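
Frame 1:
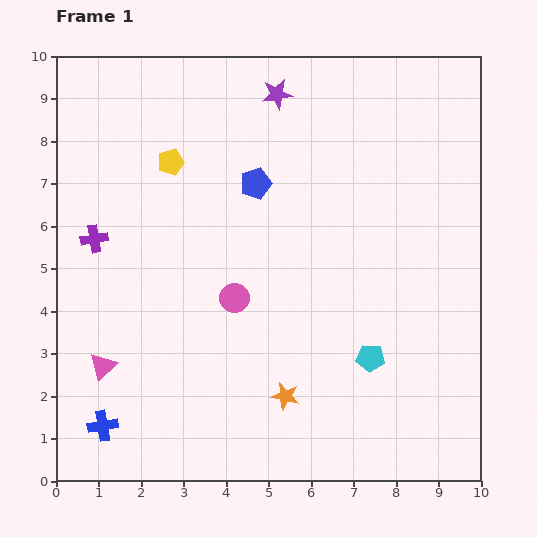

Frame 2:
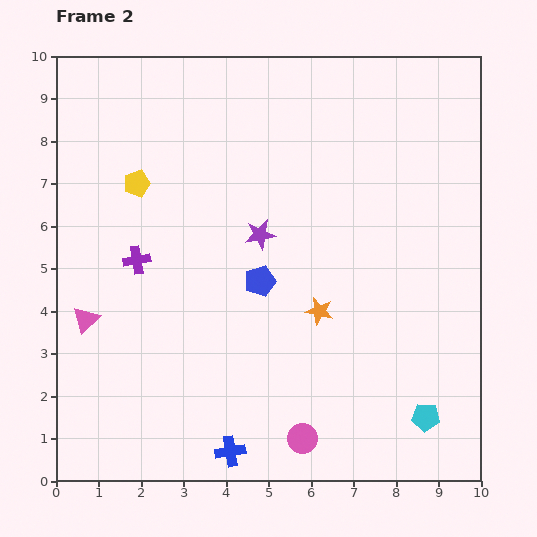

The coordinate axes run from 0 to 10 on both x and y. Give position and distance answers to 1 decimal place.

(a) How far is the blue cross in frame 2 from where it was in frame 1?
3.1

The blue cross moved from (1.1, 1.3) to (4.1, 0.7), a distance of √(3.0² + 0.6²) ≈ 3.1.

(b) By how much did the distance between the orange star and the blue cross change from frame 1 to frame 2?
-0.5

Distance in frame 1: 4.4. Distance in frame 2: 3.9.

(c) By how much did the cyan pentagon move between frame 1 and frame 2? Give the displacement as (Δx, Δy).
(1.3, -1.4)

The cyan pentagon was at (7.4, 2.9) in frame 1 and (8.7, 1.5) in frame 2.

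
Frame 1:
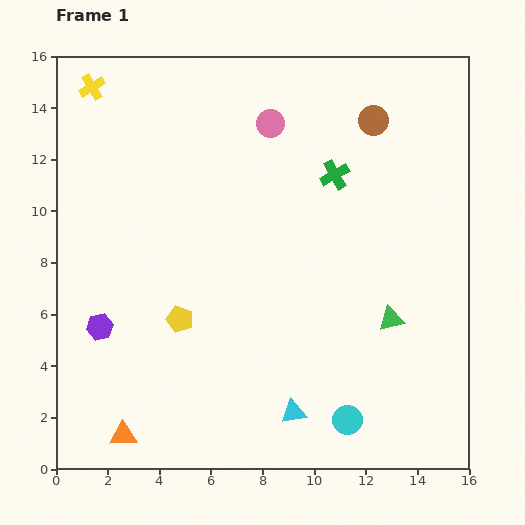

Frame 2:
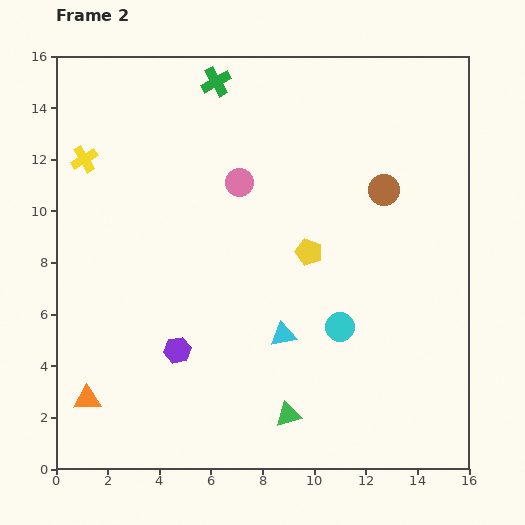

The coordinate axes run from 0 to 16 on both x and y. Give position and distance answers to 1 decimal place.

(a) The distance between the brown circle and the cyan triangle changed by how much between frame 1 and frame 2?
-4.9

Distance in frame 1: 11.7. Distance in frame 2: 6.8.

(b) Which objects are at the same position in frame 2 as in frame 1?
none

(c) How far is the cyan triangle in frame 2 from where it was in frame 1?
3.0

The cyan triangle moved from (9.2, 2.2) to (8.8, 5.2), a distance of √(0.4² + 3.0²) ≈ 3.0.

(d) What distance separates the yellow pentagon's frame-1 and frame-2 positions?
5.6

The yellow pentagon moved from (4.8, 5.8) to (9.8, 8.4), a distance of √(5.0² + 2.6²) ≈ 5.6.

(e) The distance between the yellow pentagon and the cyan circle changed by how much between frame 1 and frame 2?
-4.5

Distance in frame 1: 7.6. Distance in frame 2: 3.1.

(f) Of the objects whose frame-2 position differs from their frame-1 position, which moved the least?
the orange triangle

(moved 2.0)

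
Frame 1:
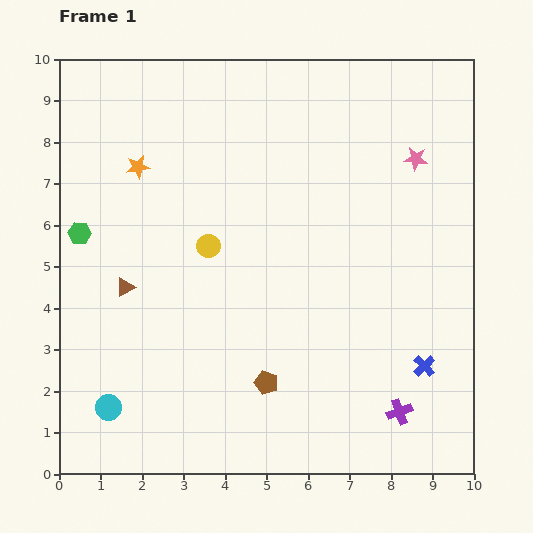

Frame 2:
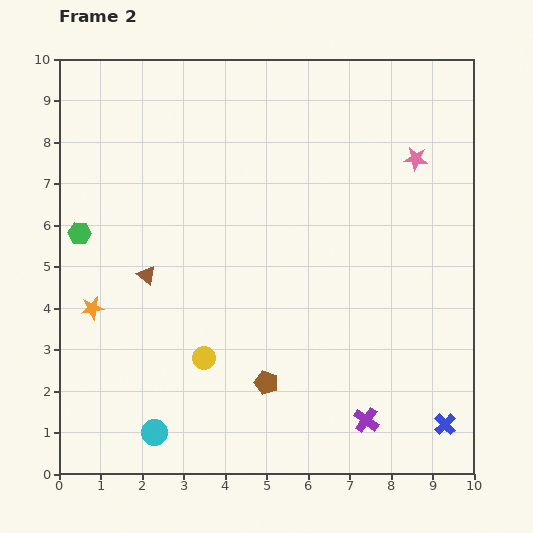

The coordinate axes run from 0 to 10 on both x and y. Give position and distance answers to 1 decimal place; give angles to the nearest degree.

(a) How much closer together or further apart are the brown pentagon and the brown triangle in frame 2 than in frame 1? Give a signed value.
-0.2

Distance in frame 1: 4.1. Distance in frame 2: 3.9.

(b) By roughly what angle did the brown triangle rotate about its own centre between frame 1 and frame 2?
51° counter-clockwise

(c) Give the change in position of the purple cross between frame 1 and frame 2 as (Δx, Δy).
(-0.8, -0.2)

The purple cross was at (8.2, 1.5) in frame 1 and (7.4, 1.3) in frame 2.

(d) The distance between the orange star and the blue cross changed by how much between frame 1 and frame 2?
+0.5

Distance in frame 1: 8.4. Distance in frame 2: 8.9.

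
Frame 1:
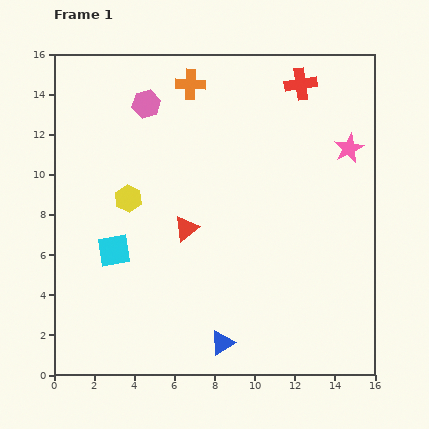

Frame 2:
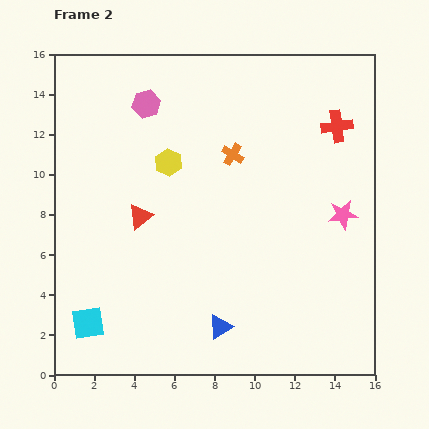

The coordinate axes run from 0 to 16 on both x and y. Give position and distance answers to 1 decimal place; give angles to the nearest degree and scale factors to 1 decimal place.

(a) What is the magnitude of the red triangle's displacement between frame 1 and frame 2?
2.4

The red triangle moved from (6.6, 7.3) to (4.3, 7.9), a distance of √(2.3² + 0.6²) ≈ 2.4.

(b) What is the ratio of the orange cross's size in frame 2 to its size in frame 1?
0.8×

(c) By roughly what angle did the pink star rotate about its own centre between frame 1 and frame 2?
18° clockwise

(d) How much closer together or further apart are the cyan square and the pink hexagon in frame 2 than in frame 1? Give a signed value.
+3.8

Distance in frame 1: 7.5. Distance in frame 2: 11.3.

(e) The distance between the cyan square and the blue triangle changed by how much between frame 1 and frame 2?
-0.5

Distance in frame 1: 7.1. Distance in frame 2: 6.6.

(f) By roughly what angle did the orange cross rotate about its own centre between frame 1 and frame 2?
30° clockwise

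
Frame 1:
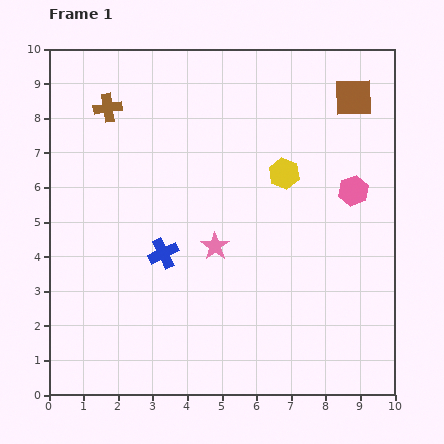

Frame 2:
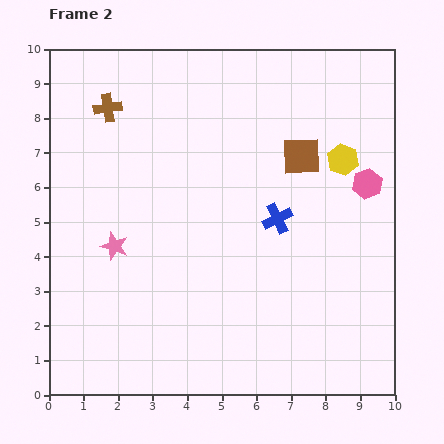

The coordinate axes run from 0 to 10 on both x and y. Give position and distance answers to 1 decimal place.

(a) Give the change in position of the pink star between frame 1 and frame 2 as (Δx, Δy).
(-2.9, 0.0)

The pink star was at (4.8, 4.3) in frame 1 and (1.9, 4.3) in frame 2.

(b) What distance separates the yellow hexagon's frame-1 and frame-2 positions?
1.7

The yellow hexagon moved from (6.8, 6.4) to (8.5, 6.8), a distance of √(1.7² + 0.4²) ≈ 1.7.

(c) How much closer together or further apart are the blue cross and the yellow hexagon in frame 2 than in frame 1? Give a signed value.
-1.7

Distance in frame 1: 4.2. Distance in frame 2: 2.5.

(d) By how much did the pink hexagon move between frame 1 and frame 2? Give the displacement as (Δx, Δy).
(0.4, 0.2)

The pink hexagon was at (8.8, 5.9) in frame 1 and (9.2, 6.1) in frame 2.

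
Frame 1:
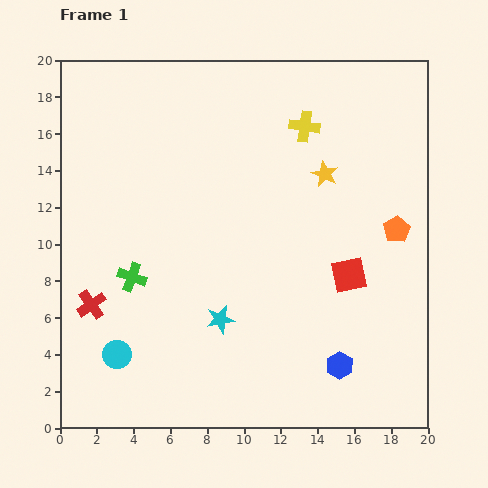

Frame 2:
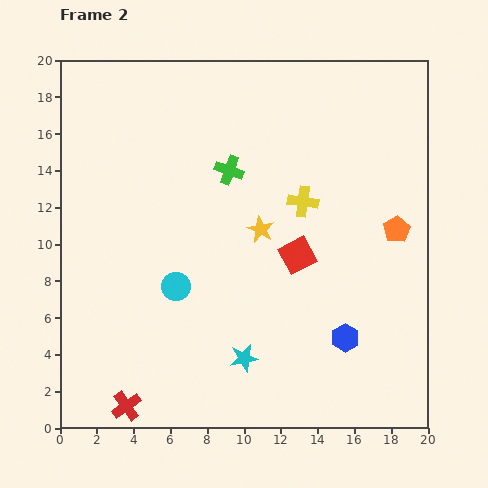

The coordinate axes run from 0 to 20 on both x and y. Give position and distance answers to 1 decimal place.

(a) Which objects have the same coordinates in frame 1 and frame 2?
the orange pentagon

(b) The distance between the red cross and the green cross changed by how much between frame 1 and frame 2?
+11.3

Distance in frame 1: 2.7. Distance in frame 2: 14.0.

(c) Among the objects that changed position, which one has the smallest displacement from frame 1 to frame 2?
the blue hexagon

(moved 1.5)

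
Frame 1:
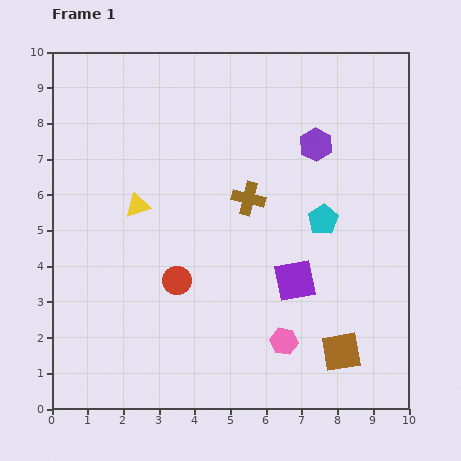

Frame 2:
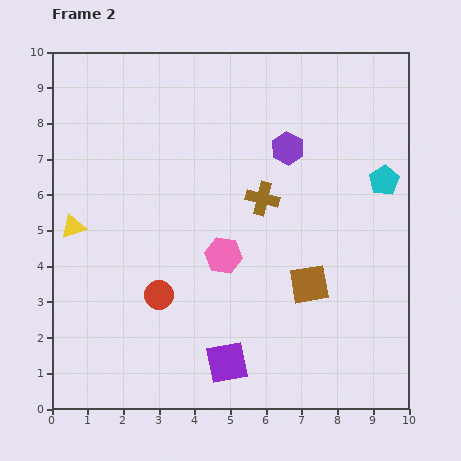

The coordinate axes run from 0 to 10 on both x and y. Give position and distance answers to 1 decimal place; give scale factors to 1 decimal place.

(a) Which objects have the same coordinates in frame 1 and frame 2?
none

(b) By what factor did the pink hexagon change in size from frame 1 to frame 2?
1.3×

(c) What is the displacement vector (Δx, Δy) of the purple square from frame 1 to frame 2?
(-1.9, -2.3)

The purple square was at (6.8, 3.6) in frame 1 and (4.9, 1.3) in frame 2.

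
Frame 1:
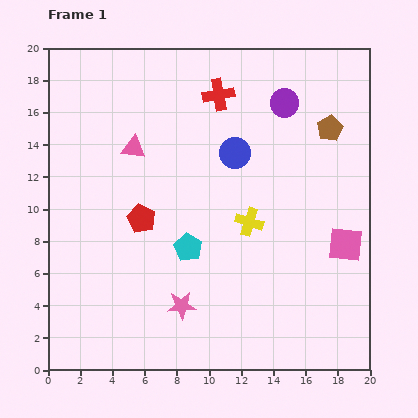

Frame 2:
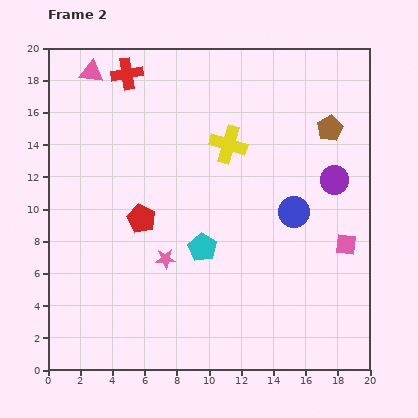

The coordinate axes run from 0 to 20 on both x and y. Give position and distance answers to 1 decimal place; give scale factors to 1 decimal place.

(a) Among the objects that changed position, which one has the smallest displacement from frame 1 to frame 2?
the cyan pentagon

(moved 0.9)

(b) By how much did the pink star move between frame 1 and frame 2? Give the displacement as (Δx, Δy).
(-1.0, 2.9)

The pink star was at (8.3, 4.0) in frame 1 and (7.3, 6.9) in frame 2.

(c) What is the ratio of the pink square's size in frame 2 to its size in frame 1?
0.6×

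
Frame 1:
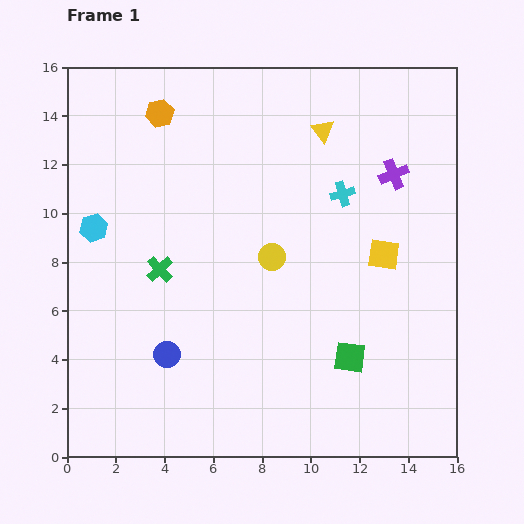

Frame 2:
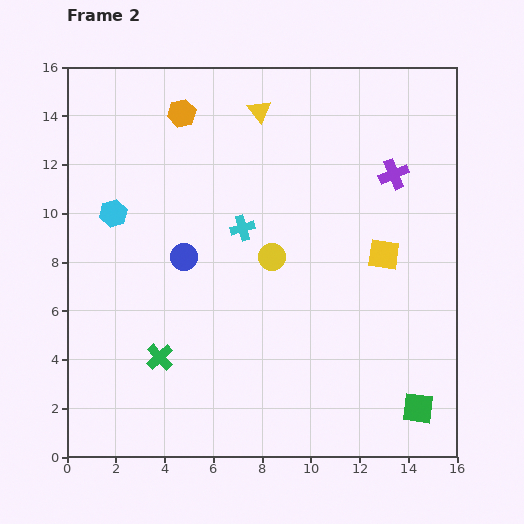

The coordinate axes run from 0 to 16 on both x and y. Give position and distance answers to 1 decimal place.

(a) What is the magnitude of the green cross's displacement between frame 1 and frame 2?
3.6

The green cross moved from (3.8, 7.7) to (3.8, 4.1), a distance of √(0.0² + 3.6²) ≈ 3.6.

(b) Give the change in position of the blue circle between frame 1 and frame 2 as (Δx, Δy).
(0.7, 4.0)

The blue circle was at (4.1, 4.2) in frame 1 and (4.8, 8.2) in frame 2.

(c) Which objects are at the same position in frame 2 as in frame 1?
the yellow circle, the purple cross, the yellow square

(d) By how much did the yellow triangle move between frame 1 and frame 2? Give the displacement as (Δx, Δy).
(-2.6, 0.8)

The yellow triangle was at (10.5, 13.4) in frame 1 and (7.9, 14.2) in frame 2.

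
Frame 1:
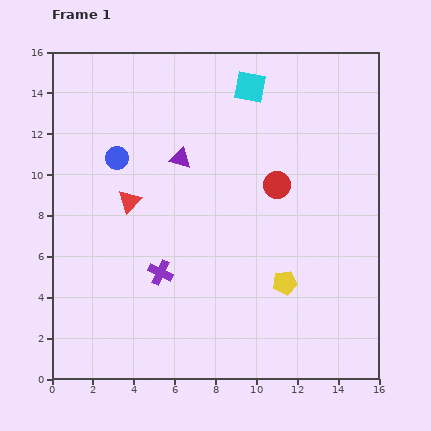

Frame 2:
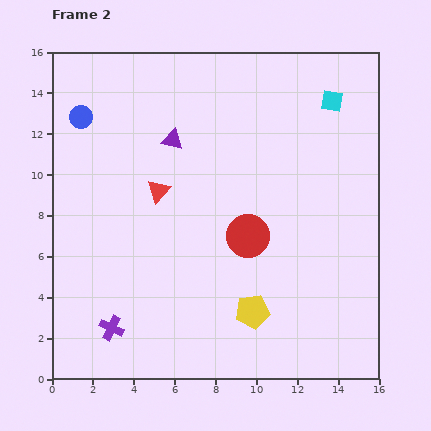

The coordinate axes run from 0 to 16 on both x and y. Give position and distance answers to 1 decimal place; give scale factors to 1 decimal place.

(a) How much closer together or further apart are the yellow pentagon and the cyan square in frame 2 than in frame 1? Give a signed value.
+1.3

Distance in frame 1: 9.7. Distance in frame 2: 11.0.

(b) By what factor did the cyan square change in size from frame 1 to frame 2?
0.7×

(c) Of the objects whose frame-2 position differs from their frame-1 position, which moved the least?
the purple triangle

(moved 1.0)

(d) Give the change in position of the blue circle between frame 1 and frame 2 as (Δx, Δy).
(-1.8, 2.0)

The blue circle was at (3.2, 10.8) in frame 1 and (1.4, 12.8) in frame 2.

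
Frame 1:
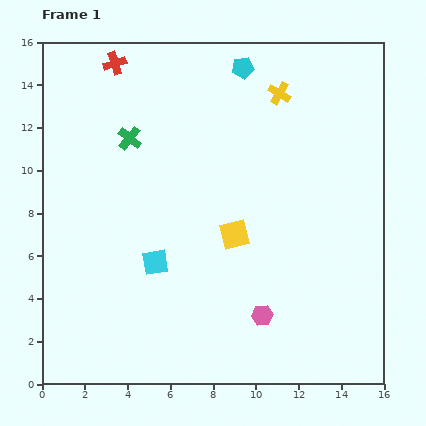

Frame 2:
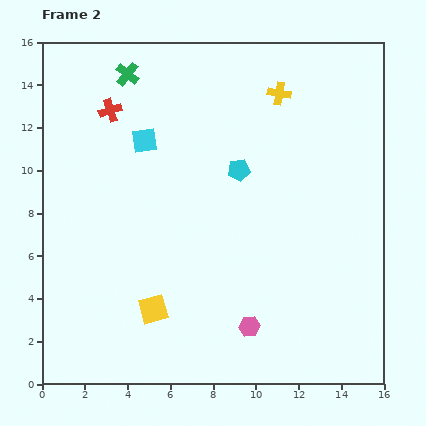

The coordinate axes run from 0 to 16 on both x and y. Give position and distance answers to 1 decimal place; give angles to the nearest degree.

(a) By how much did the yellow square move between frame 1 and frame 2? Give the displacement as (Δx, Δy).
(-3.8, -3.5)

The yellow square was at (9.0, 7.0) in frame 1 and (5.2, 3.5) in frame 2.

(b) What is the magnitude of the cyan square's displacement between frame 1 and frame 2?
5.7

The cyan square moved from (5.3, 5.7) to (4.8, 11.4), a distance of √(0.5² + 5.7²) ≈ 5.7.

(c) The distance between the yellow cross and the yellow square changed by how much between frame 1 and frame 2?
+4.8

Distance in frame 1: 6.9. Distance in frame 2: 11.7.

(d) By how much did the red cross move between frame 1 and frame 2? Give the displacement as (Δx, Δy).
(-0.2, -2.2)

The red cross was at (3.4, 15.0) in frame 1 and (3.2, 12.8) in frame 2.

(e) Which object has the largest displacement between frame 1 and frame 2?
the cyan square

(moved 5.7; next 5.2)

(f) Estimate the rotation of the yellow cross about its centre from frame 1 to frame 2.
20° counter-clockwise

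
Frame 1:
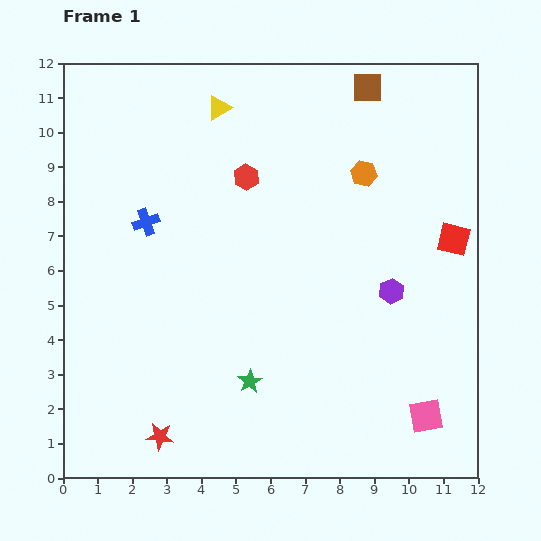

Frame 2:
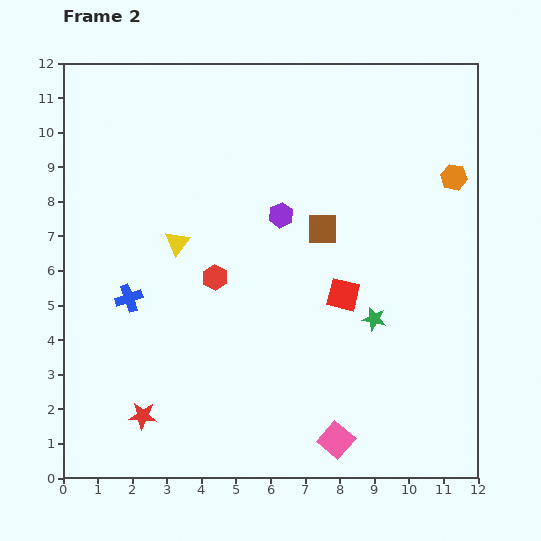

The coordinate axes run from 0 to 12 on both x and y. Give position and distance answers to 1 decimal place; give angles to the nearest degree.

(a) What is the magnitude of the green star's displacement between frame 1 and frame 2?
4.0

The green star moved from (5.4, 2.8) to (9.0, 4.6), a distance of √(3.6² + 1.8²) ≈ 4.0.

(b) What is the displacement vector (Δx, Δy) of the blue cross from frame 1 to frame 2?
(-0.5, -2.2)

The blue cross was at (2.4, 7.4) in frame 1 and (1.9, 5.2) in frame 2.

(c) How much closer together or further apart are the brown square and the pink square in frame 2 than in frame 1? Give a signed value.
-3.6

Distance in frame 1: 9.7. Distance in frame 2: 6.1.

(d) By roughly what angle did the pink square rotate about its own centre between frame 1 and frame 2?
38° counter-clockwise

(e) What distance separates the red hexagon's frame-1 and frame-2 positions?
3.0

The red hexagon moved from (5.3, 8.7) to (4.4, 5.8), a distance of √(0.9² + 2.9²) ≈ 3.0.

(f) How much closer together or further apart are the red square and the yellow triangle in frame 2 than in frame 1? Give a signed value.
-2.8

Distance in frame 1: 7.8. Distance in frame 2: 5.0.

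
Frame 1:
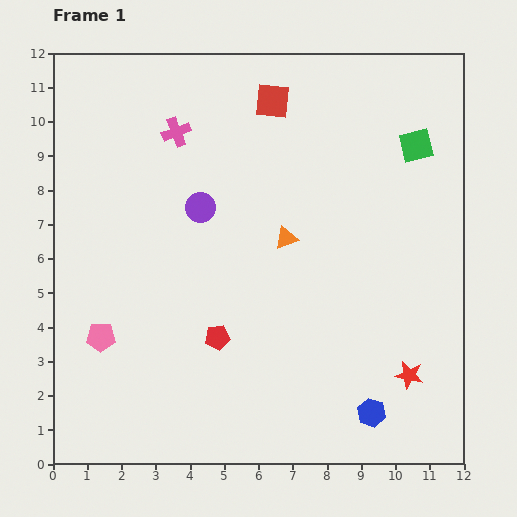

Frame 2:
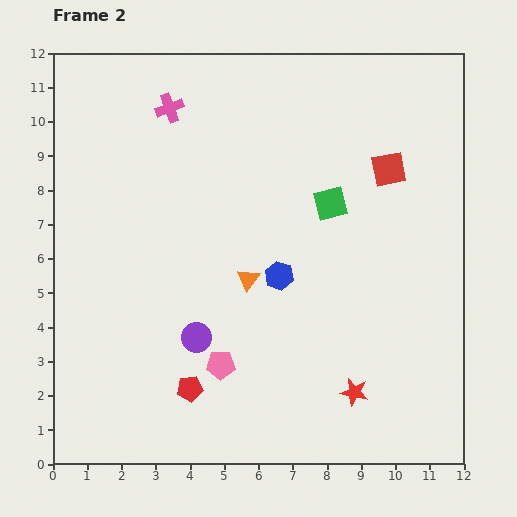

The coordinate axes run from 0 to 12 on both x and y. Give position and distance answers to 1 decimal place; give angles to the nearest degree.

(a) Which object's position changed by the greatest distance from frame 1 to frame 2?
the blue hexagon

(moved 4.8; next 3.9)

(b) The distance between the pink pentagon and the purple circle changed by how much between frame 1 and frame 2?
-3.7

Distance in frame 1: 4.8. Distance in frame 2: 1.1.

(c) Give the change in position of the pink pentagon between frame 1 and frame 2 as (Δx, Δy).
(3.5, -0.8)

The pink pentagon was at (1.4, 3.7) in frame 1 and (4.9, 2.9) in frame 2.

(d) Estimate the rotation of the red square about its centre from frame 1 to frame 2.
17° counter-clockwise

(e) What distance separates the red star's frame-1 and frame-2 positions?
1.7

The red star moved from (10.4, 2.6) to (8.8, 2.1), a distance of √(1.6² + 0.5²) ≈ 1.7.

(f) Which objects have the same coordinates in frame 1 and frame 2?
none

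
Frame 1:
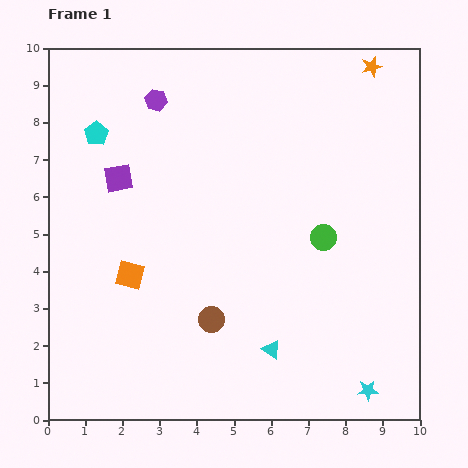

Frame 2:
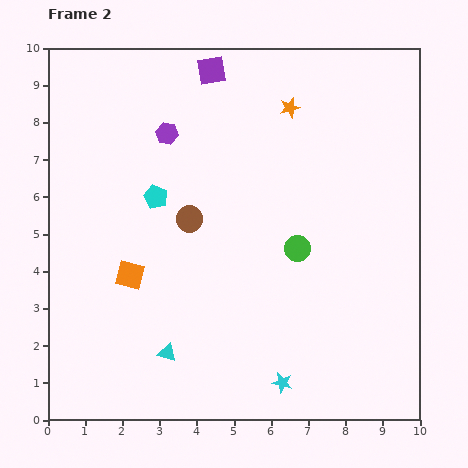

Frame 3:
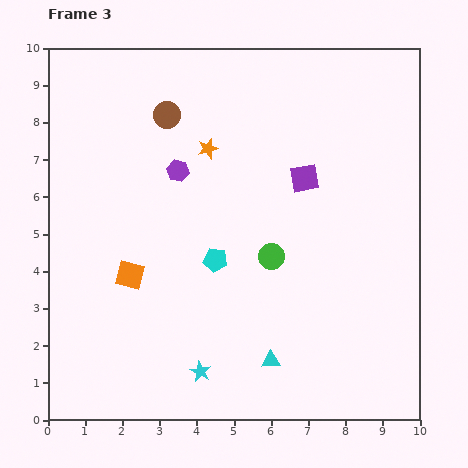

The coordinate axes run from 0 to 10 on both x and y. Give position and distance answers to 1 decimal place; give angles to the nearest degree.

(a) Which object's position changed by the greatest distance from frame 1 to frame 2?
the purple square

(moved 3.8; next 2.8)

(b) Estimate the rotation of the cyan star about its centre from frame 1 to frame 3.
30° clockwise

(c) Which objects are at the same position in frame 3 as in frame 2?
the orange square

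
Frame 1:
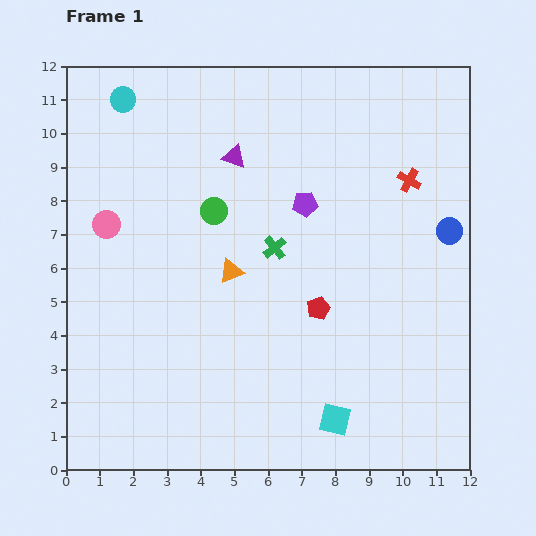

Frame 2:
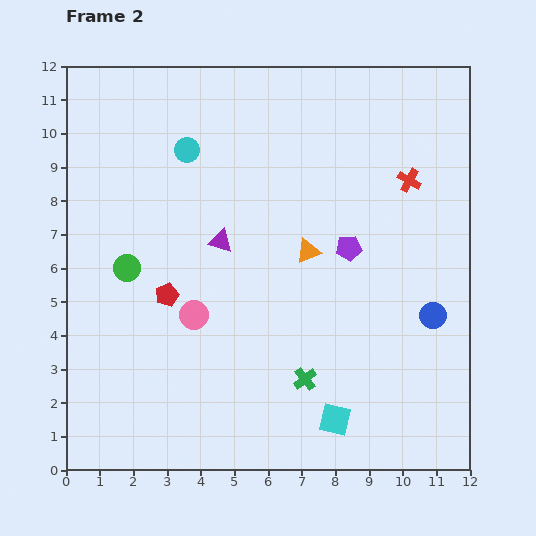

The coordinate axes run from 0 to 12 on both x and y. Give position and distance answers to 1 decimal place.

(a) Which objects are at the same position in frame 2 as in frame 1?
the cyan square, the red cross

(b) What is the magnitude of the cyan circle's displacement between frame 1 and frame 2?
2.4

The cyan circle moved from (1.7, 11.0) to (3.6, 9.5), a distance of √(1.9² + 1.5²) ≈ 2.4.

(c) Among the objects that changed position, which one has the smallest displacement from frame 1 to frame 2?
the purple pentagon

(moved 1.8)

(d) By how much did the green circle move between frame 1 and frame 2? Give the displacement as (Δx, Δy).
(-2.6, -1.7)

The green circle was at (4.4, 7.7) in frame 1 and (1.8, 6.0) in frame 2.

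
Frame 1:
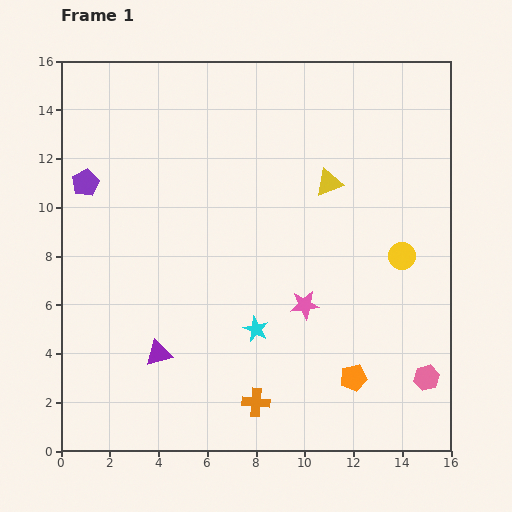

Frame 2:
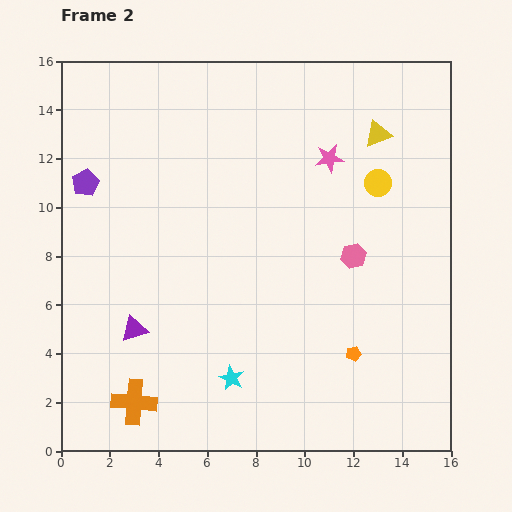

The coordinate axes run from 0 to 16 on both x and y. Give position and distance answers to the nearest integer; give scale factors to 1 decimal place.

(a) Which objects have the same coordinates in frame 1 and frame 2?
the purple pentagon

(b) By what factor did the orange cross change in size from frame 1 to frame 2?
1.6×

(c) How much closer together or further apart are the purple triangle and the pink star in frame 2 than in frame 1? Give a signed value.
+5

Distance in frame 1: 6. Distance in frame 2: 11.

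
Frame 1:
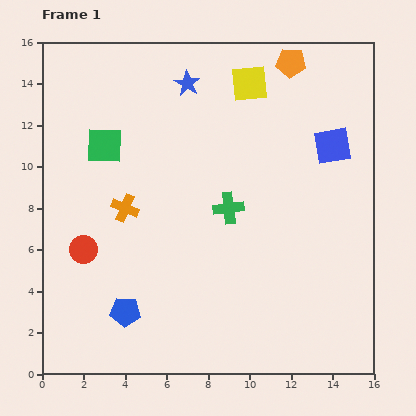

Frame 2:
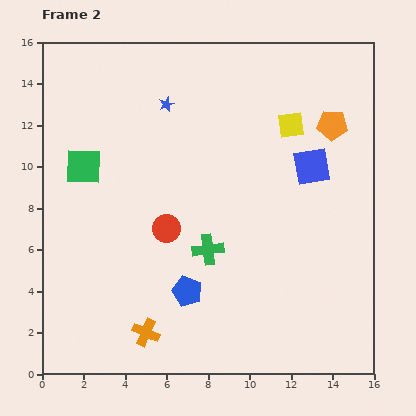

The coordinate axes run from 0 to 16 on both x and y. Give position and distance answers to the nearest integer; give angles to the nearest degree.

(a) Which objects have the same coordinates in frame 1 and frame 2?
none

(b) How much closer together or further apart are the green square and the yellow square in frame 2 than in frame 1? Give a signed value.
+2

Distance in frame 1: 8. Distance in frame 2: 10.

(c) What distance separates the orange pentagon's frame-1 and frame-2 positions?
4

The orange pentagon moved from (12, 15) to (14, 12), a distance of √(2² + 3²) ≈ 4.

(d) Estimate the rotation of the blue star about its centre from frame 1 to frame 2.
20° clockwise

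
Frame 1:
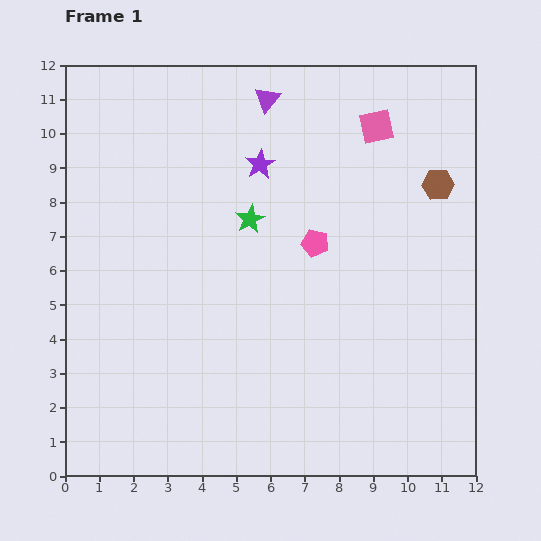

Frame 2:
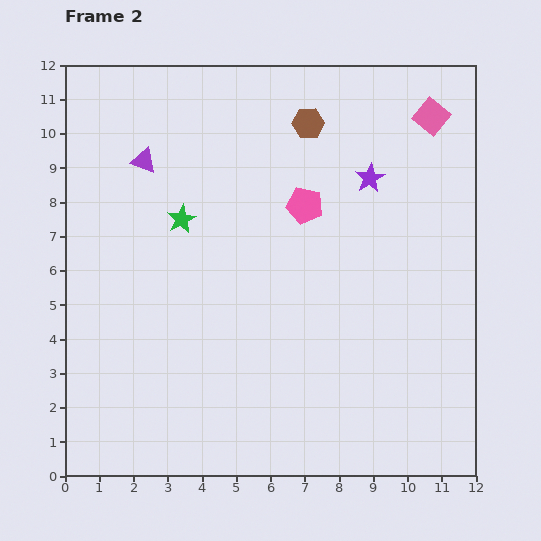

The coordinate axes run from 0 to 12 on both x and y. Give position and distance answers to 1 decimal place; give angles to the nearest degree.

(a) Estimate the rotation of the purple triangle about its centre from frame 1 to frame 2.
50° counter-clockwise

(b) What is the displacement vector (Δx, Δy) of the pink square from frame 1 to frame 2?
(1.6, 0.3)

The pink square was at (9.1, 10.2) in frame 1 and (10.7, 10.5) in frame 2.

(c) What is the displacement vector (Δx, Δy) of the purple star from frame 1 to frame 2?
(3.2, -0.4)

The purple star was at (5.7, 9.1) in frame 1 and (8.9, 8.7) in frame 2.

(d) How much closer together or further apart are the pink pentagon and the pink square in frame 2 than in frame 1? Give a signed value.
+0.7

Distance in frame 1: 3.8. Distance in frame 2: 4.5.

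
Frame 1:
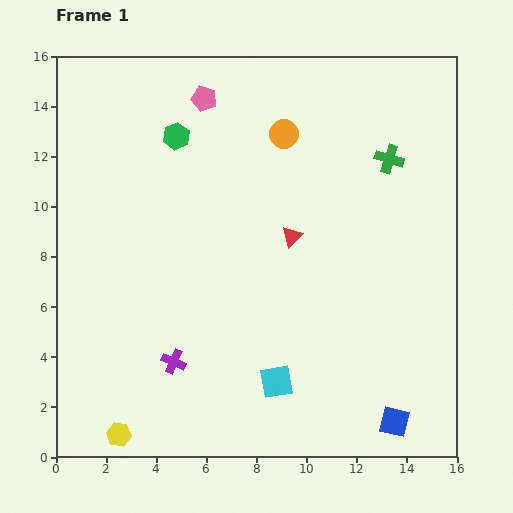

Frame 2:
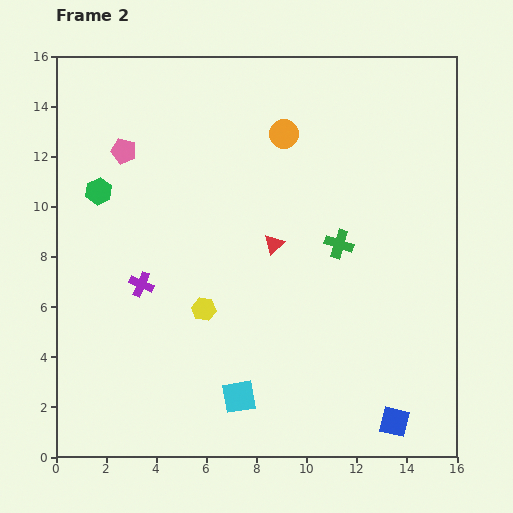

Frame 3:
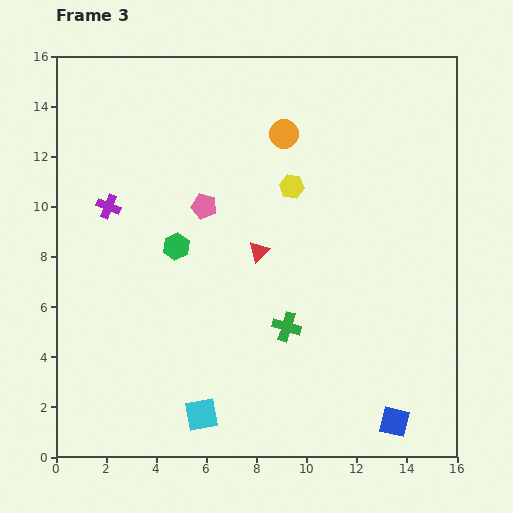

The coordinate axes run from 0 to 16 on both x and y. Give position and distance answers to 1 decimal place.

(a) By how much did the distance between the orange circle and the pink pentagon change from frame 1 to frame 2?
+2.9

Distance in frame 1: 3.5. Distance in frame 2: 6.4.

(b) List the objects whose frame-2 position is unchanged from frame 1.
the orange circle, the blue square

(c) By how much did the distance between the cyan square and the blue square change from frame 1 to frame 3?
+2.7

Distance in frame 1: 5.0. Distance in frame 3: 7.7.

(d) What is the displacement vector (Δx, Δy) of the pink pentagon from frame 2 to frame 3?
(3.2, -2.2)

The pink pentagon was at (2.7, 12.2) in frame 2 and (5.9, 10.0) in frame 3.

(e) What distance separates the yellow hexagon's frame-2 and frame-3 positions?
6.0

The yellow hexagon moved from (5.9, 5.9) to (9.4, 10.8), a distance of √(3.5² + 4.9²) ≈ 6.0.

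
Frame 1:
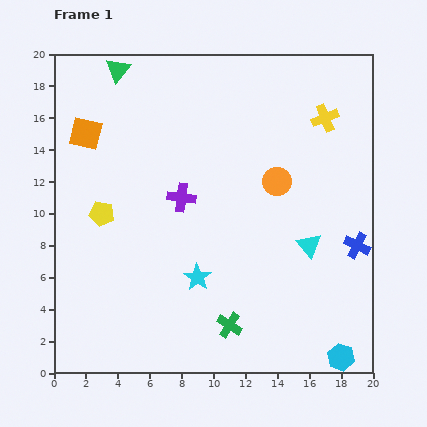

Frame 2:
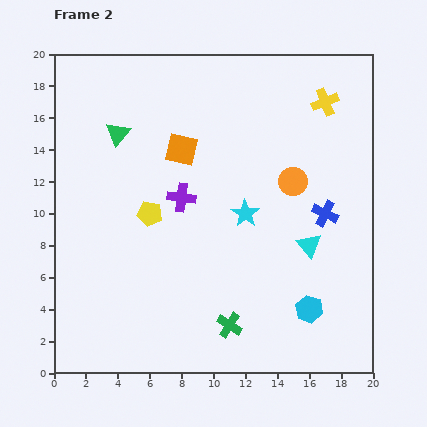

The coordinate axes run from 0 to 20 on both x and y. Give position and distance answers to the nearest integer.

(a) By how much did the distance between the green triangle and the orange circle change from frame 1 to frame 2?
-1

Distance in frame 1: 12. Distance in frame 2: 11.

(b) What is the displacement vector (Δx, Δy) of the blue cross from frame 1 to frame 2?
(-2, 2)

The blue cross was at (19, 8) in frame 1 and (17, 10) in frame 2.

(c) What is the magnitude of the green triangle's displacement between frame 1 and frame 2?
4

The green triangle moved from (4, 19) to (4, 15), a distance of √(0² + 4²) ≈ 4.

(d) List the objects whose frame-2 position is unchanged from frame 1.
the cyan triangle, the green cross, the purple cross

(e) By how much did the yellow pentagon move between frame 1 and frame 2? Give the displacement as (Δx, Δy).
(3, 0)

The yellow pentagon was at (3, 10) in frame 1 and (6, 10) in frame 2.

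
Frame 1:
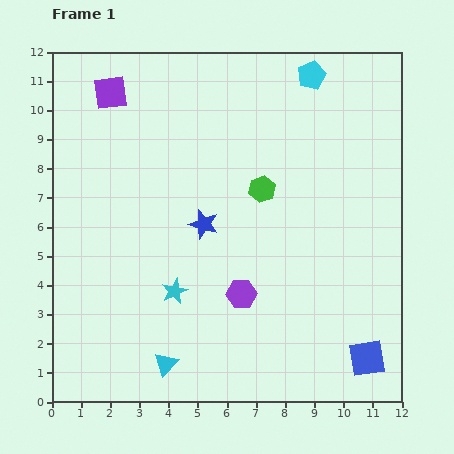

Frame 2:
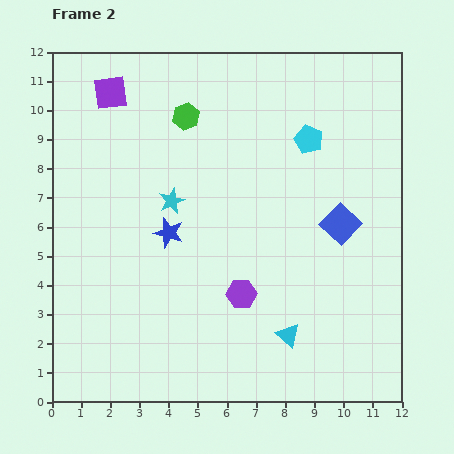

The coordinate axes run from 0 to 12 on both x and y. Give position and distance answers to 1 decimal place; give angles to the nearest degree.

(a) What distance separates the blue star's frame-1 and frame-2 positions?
1.2

The blue star moved from (5.2, 6.1) to (4.0, 5.8), a distance of √(1.2² + 0.3²) ≈ 1.2.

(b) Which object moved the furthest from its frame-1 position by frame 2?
the blue square

(moved 4.7; next 4.3)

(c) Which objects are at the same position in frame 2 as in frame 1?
the purple square, the purple hexagon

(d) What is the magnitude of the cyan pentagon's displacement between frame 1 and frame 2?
2.2

The cyan pentagon moved from (8.9, 11.2) to (8.8, 9.0), a distance of √(0.1² + 2.2²) ≈ 2.2.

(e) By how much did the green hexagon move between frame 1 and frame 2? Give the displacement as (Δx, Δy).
(-2.6, 2.5)

The green hexagon was at (7.2, 7.3) in frame 1 and (4.6, 9.8) in frame 2.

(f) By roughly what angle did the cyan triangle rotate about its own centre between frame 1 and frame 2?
32° counter-clockwise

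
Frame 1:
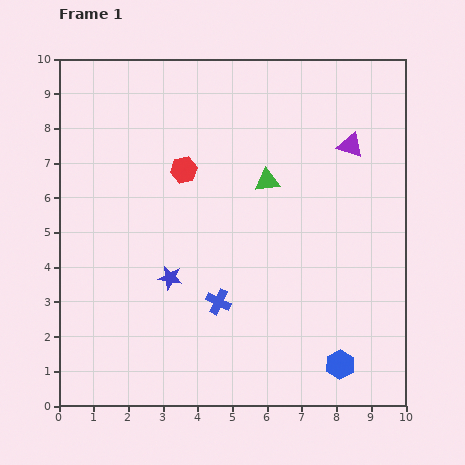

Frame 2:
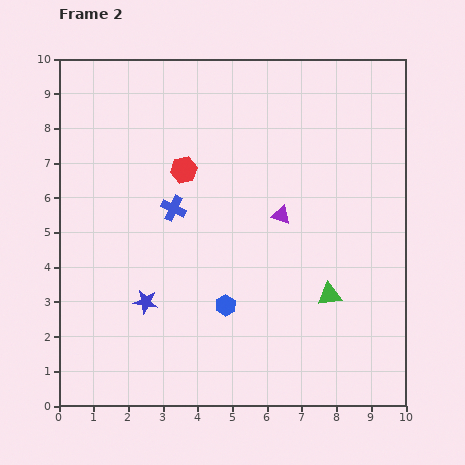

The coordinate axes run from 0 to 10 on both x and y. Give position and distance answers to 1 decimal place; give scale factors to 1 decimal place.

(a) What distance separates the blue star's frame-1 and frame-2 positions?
1.0

The blue star moved from (3.2, 3.7) to (2.5, 3.0), a distance of √(0.7² + 0.7²) ≈ 1.0.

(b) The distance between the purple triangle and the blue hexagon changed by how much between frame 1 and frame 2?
-3.2

Distance in frame 1: 6.3. Distance in frame 2: 3.1.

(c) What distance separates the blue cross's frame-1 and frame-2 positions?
3.0

The blue cross moved from (4.6, 3.0) to (3.3, 5.7), a distance of √(1.3² + 2.7²) ≈ 3.0.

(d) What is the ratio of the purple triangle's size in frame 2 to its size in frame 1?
0.8×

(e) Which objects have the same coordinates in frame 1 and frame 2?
the red hexagon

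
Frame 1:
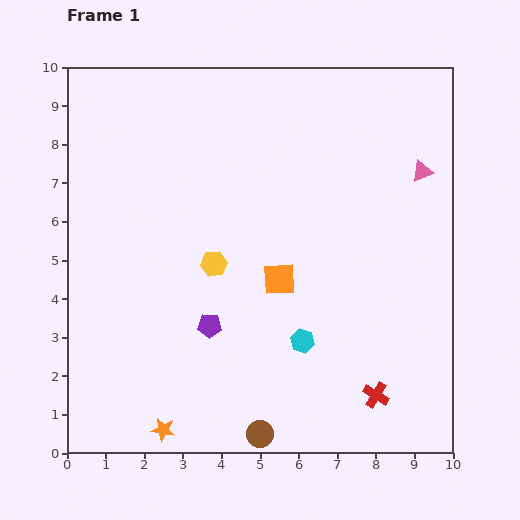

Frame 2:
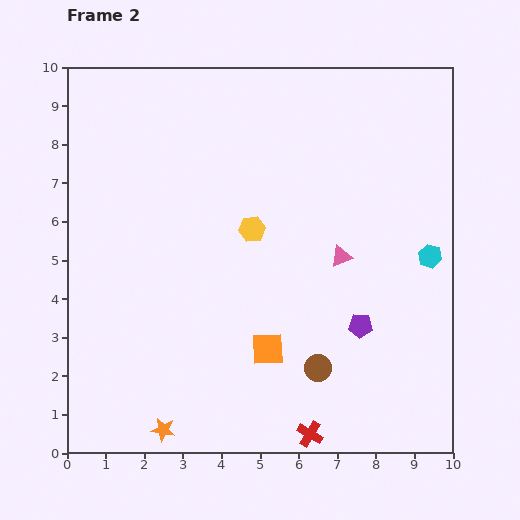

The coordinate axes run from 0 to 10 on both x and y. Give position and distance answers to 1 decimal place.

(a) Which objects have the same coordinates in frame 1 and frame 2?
the orange star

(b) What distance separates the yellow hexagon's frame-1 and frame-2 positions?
1.3

The yellow hexagon moved from (3.8, 4.9) to (4.8, 5.8), a distance of √(1.0² + 0.9²) ≈ 1.3.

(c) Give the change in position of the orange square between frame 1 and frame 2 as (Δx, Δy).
(-0.3, -1.8)

The orange square was at (5.5, 4.5) in frame 1 and (5.2, 2.7) in frame 2.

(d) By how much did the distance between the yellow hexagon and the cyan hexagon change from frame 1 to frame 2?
+1.7

Distance in frame 1: 3.0. Distance in frame 2: 4.7.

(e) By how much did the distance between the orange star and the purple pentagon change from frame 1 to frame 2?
+2.8

Distance in frame 1: 3.0. Distance in frame 2: 5.8.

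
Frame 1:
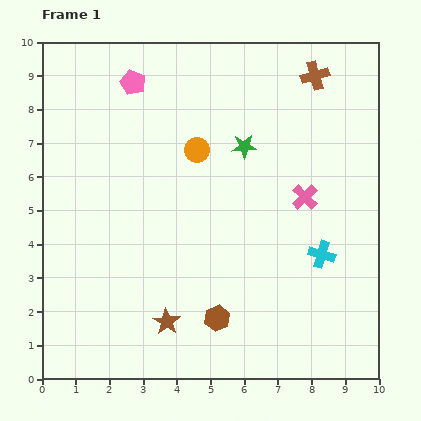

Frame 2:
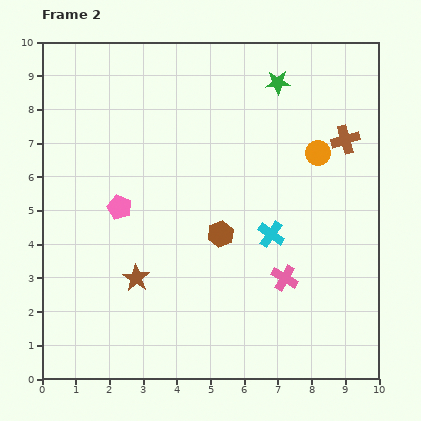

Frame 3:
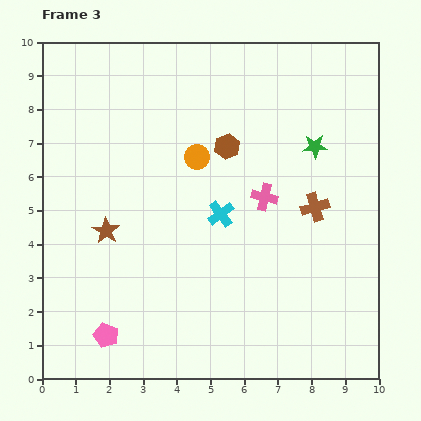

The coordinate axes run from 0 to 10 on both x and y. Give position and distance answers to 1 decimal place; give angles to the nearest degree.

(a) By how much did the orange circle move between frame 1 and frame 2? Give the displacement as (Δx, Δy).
(3.6, -0.1)

The orange circle was at (4.6, 6.8) in frame 1 and (8.2, 6.7) in frame 2.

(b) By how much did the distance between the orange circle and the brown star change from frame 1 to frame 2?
+1.3

Distance in frame 1: 5.2. Distance in frame 2: 6.5.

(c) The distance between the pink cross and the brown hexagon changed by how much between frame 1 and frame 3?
-2.5

Distance in frame 1: 4.4. Distance in frame 3: 1.9.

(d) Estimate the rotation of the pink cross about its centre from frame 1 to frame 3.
33° counter-clockwise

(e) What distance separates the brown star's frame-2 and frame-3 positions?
1.7

The brown star moved from (2.8, 3.0) to (1.9, 4.4), a distance of √(0.9² + 1.4²) ≈ 1.7.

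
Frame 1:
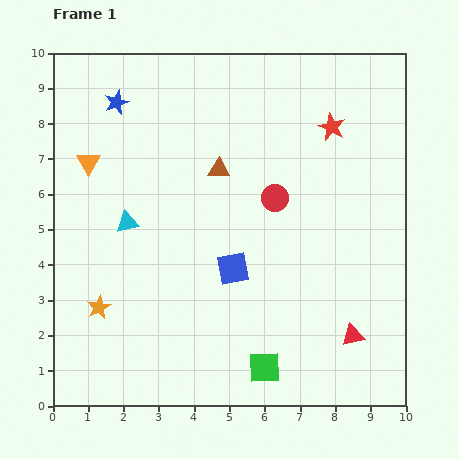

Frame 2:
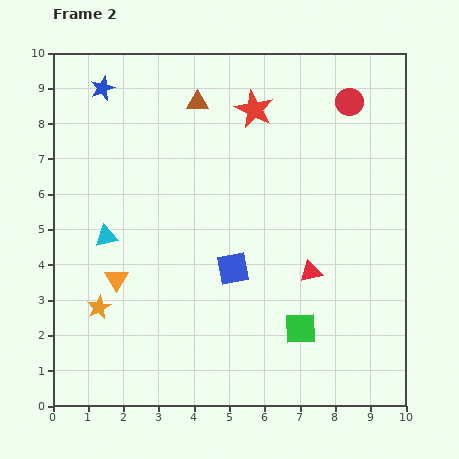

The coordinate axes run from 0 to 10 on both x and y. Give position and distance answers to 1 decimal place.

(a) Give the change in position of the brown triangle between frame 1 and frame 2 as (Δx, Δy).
(-0.6, 1.9)

The brown triangle was at (4.7, 6.7) in frame 1 and (4.1, 8.6) in frame 2.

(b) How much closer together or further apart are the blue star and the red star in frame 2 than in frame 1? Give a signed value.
-1.8

Distance in frame 1: 6.1. Distance in frame 2: 4.3.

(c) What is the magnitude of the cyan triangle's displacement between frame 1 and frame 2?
0.7

The cyan triangle moved from (2.1, 5.2) to (1.5, 4.8), a distance of √(0.6² + 0.4²) ≈ 0.7.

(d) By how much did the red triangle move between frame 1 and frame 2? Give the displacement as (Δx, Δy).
(-1.2, 1.8)

The red triangle was at (8.5, 2.0) in frame 1 and (7.3, 3.8) in frame 2.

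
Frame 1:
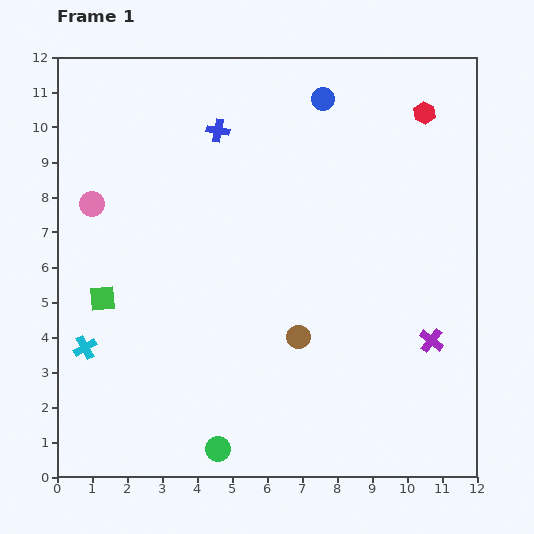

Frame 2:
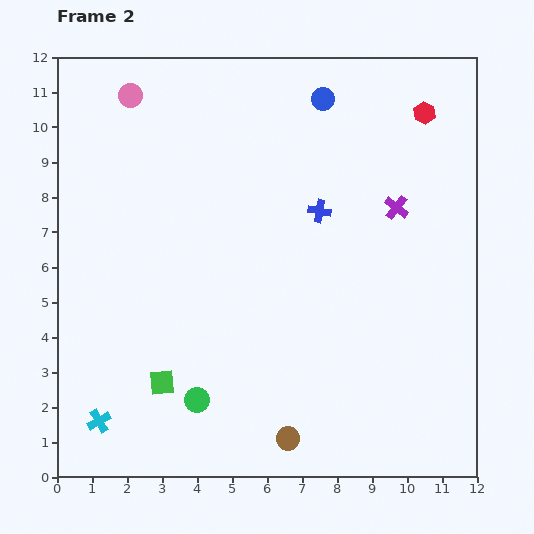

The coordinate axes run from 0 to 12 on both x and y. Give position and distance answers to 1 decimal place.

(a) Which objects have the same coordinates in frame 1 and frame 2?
the blue circle, the red hexagon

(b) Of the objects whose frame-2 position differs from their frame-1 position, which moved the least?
the green circle

(moved 1.5)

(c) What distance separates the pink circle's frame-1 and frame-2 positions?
3.3

The pink circle moved from (1.0, 7.8) to (2.1, 10.9), a distance of √(1.1² + 3.1²) ≈ 3.3.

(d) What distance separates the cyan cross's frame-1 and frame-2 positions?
2.1

The cyan cross moved from (0.8, 3.7) to (1.2, 1.6), a distance of √(0.4² + 2.1²) ≈ 2.1.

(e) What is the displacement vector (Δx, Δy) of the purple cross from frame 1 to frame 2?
(-1.0, 3.8)

The purple cross was at (10.7, 3.9) in frame 1 and (9.7, 7.7) in frame 2.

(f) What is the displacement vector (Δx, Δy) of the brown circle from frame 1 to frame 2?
(-0.3, -2.9)

The brown circle was at (6.9, 4.0) in frame 1 and (6.6, 1.1) in frame 2.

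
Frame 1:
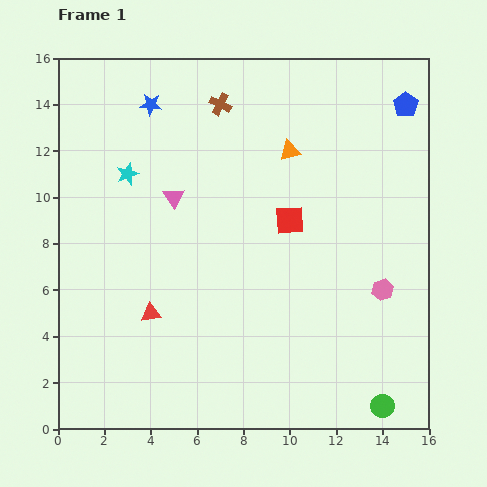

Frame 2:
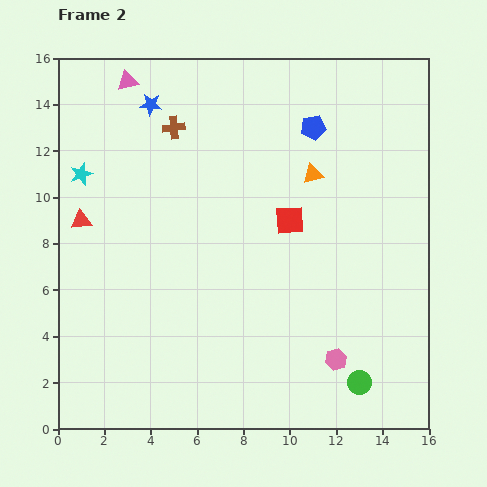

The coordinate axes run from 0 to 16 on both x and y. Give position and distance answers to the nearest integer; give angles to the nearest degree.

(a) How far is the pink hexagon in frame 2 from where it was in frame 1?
4

The pink hexagon moved from (14, 6) to (12, 3), a distance of √(2² + 3²) ≈ 4.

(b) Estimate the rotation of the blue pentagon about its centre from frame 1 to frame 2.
26° clockwise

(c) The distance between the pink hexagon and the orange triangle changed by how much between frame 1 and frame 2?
+1

Distance in frame 1: 7. Distance in frame 2: 8.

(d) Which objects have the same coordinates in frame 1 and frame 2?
the red square, the blue star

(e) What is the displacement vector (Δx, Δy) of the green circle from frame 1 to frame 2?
(-1, 1)

The green circle was at (14, 1) in frame 1 and (13, 2) in frame 2.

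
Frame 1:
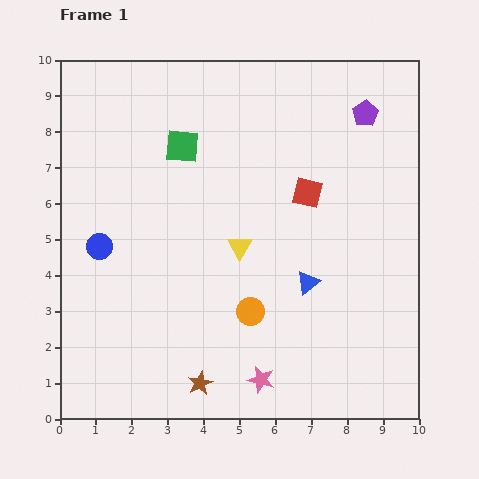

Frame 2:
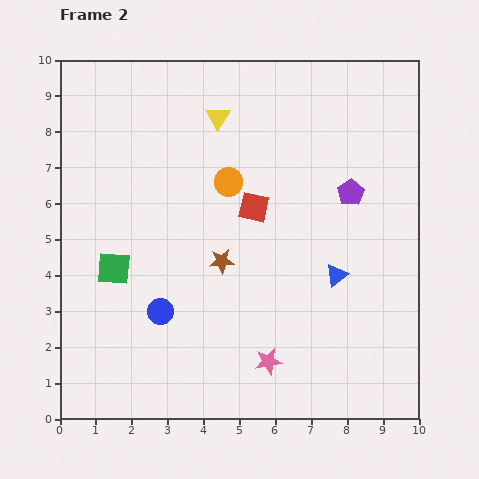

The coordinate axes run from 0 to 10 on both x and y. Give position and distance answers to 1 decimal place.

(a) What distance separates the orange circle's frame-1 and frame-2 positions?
3.6

The orange circle moved from (5.3, 3.0) to (4.7, 6.6), a distance of √(0.6² + 3.6²) ≈ 3.6.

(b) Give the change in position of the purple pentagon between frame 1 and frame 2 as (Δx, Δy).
(-0.4, -2.2)

The purple pentagon was at (8.5, 8.5) in frame 1 and (8.1, 6.3) in frame 2.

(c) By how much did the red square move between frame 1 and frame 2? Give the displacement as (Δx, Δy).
(-1.5, -0.4)

The red square was at (6.9, 6.3) in frame 1 and (5.4, 5.9) in frame 2.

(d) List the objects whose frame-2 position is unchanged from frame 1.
none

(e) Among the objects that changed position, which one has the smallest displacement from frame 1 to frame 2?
the pink star

(moved 0.5)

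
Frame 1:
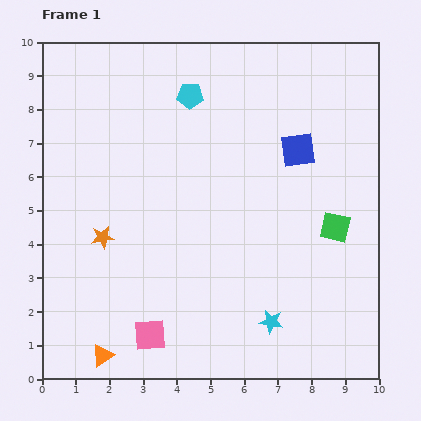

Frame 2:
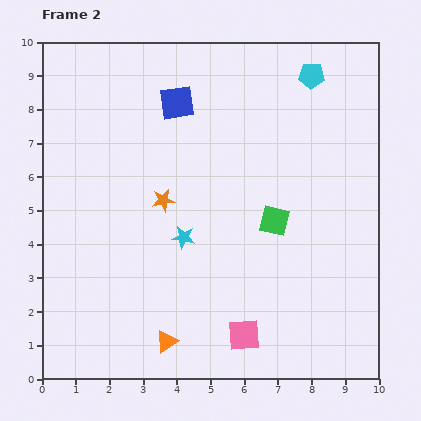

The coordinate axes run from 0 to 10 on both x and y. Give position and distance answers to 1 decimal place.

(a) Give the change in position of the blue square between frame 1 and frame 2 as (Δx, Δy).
(-3.6, 1.4)

The blue square was at (7.6, 6.8) in frame 1 and (4.0, 8.2) in frame 2.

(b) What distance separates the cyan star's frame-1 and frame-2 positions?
3.6

The cyan star moved from (6.8, 1.7) to (4.2, 4.2), a distance of √(2.6² + 2.5²) ≈ 3.6.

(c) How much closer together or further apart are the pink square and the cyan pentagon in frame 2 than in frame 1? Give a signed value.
+0.8

Distance in frame 1: 7.2. Distance in frame 2: 8.0.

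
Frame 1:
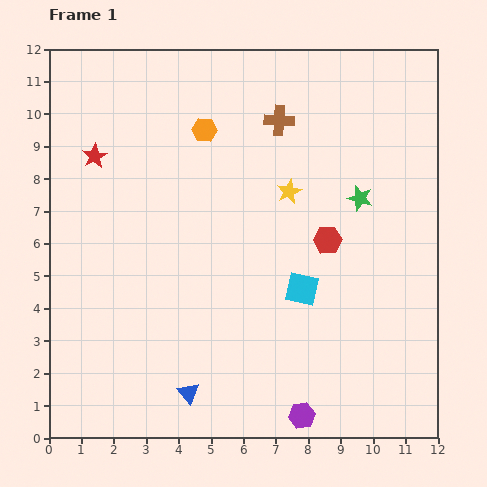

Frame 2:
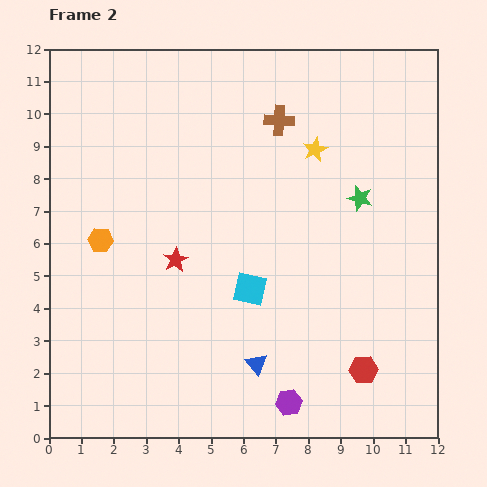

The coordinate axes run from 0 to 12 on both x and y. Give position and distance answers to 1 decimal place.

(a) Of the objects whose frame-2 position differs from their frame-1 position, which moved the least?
the purple hexagon

(moved 0.6)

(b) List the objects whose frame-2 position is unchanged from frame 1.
the green star, the brown cross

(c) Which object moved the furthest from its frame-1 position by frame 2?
the orange hexagon

(moved 4.7; next 4.1)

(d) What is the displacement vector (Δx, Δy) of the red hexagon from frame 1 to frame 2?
(1.1, -4.0)

The red hexagon was at (8.6, 6.1) in frame 1 and (9.7, 2.1) in frame 2.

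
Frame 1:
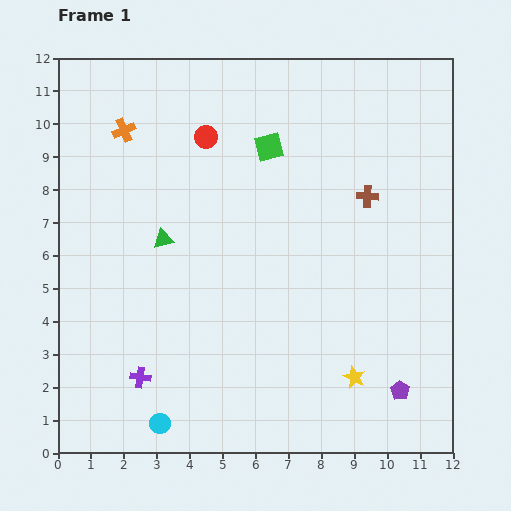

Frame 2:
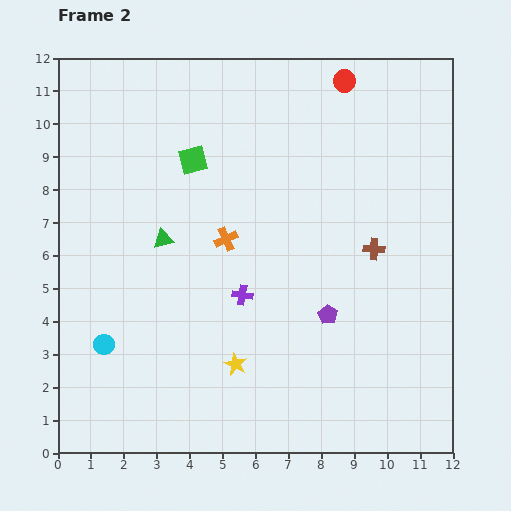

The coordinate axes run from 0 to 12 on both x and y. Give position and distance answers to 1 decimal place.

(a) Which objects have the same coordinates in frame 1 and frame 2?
the green triangle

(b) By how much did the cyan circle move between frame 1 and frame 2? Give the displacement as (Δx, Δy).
(-1.7, 2.4)

The cyan circle was at (3.1, 0.9) in frame 1 and (1.4, 3.3) in frame 2.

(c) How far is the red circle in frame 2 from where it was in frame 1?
4.5

The red circle moved from (4.5, 9.6) to (8.7, 11.3), a distance of √(4.2² + 1.7²) ≈ 4.5.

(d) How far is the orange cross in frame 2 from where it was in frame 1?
4.5

The orange cross moved from (2.0, 9.8) to (5.1, 6.5), a distance of √(3.1² + 3.3²) ≈ 4.5.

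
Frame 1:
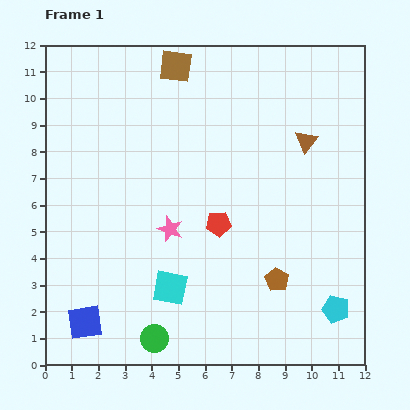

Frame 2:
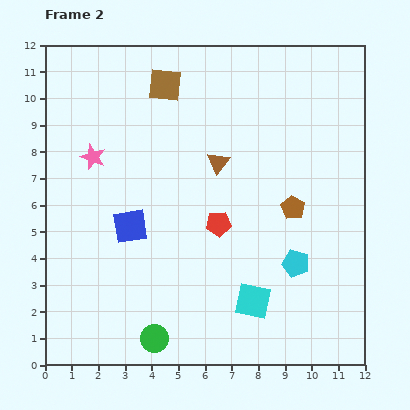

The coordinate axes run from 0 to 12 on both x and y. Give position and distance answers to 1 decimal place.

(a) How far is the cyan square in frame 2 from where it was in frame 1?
3.1

The cyan square moved from (4.7, 2.9) to (7.8, 2.4), a distance of √(3.1² + 0.5²) ≈ 3.1.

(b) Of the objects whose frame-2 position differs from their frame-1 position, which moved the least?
the brown square

(moved 0.8)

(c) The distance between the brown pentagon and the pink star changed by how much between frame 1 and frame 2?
+3.3

Distance in frame 1: 4.4. Distance in frame 2: 7.7.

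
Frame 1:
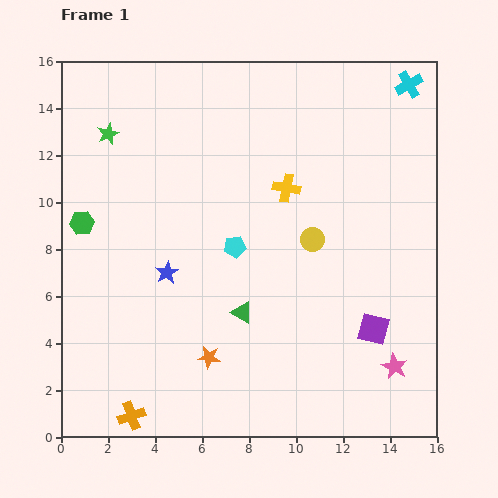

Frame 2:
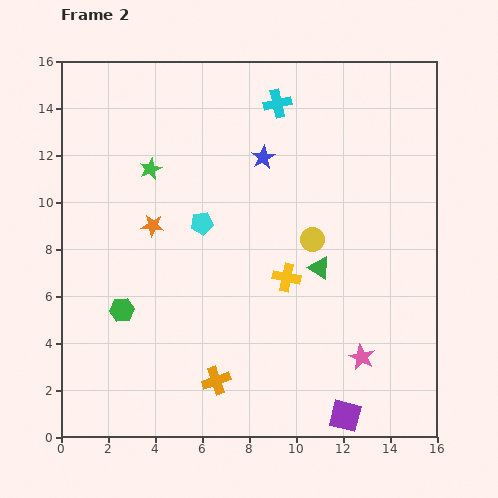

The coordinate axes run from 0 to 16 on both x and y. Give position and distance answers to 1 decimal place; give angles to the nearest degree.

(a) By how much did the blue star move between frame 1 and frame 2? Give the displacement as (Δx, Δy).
(4.1, 4.9)

The blue star was at (4.5, 7.0) in frame 1 and (8.6, 11.9) in frame 2.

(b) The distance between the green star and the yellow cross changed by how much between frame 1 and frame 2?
-0.5

Distance in frame 1: 7.9. Distance in frame 2: 7.4.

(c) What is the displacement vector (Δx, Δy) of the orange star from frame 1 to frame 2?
(-2.4, 5.6)

The orange star was at (6.3, 3.4) in frame 1 and (3.9, 9.0) in frame 2.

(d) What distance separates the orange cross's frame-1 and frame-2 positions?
3.9

The orange cross moved from (3.0, 0.9) to (6.6, 2.4), a distance of √(3.6² + 1.5²) ≈ 3.9.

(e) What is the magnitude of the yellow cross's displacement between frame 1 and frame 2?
3.8

The yellow cross moved from (9.6, 10.6) to (9.6, 6.8), a distance of √(0.0² + 3.8²) ≈ 3.8.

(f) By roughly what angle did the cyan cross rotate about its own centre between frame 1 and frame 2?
17° clockwise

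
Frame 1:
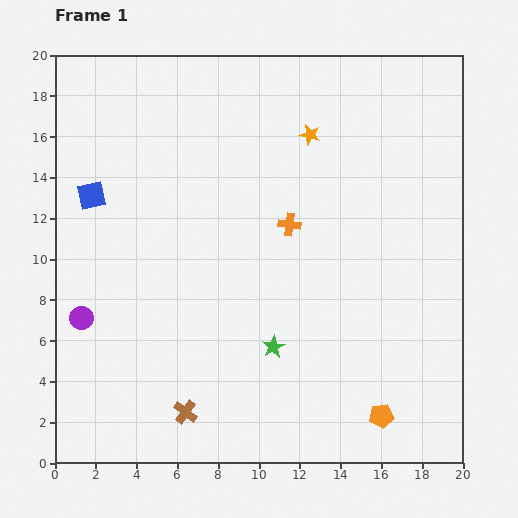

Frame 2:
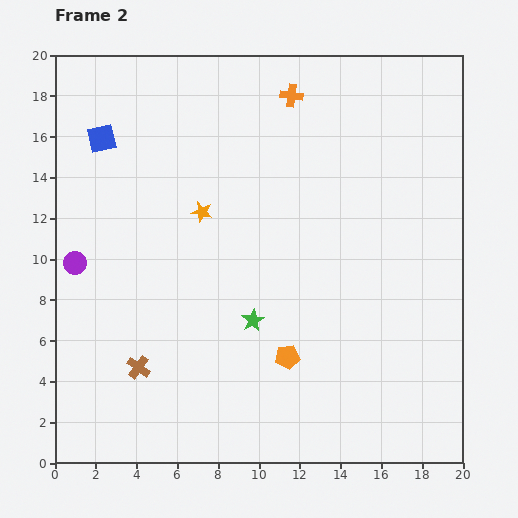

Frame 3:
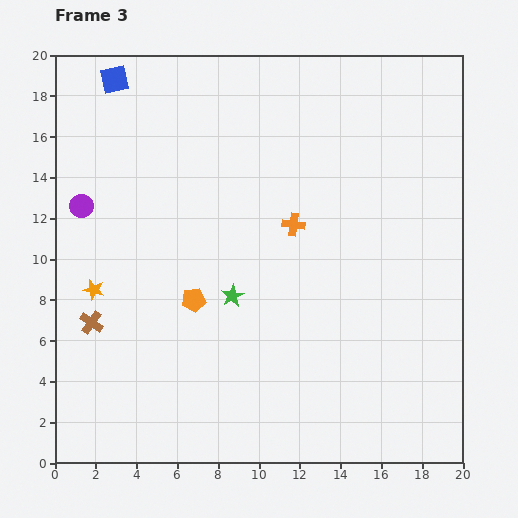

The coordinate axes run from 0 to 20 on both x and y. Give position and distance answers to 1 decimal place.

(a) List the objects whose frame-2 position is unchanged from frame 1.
none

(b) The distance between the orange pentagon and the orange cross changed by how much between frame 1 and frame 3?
-4.3

Distance in frame 1: 10.4. Distance in frame 3: 6.1.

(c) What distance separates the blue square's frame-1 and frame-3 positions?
5.8

The blue square moved from (1.8, 13.1) to (2.9, 18.8), a distance of √(1.1² + 5.7²) ≈ 5.8.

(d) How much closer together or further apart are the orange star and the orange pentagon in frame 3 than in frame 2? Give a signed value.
-3.3

Distance in frame 2: 8.2. Distance in frame 3: 4.9.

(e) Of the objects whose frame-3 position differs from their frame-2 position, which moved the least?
the green star

(moved 1.6)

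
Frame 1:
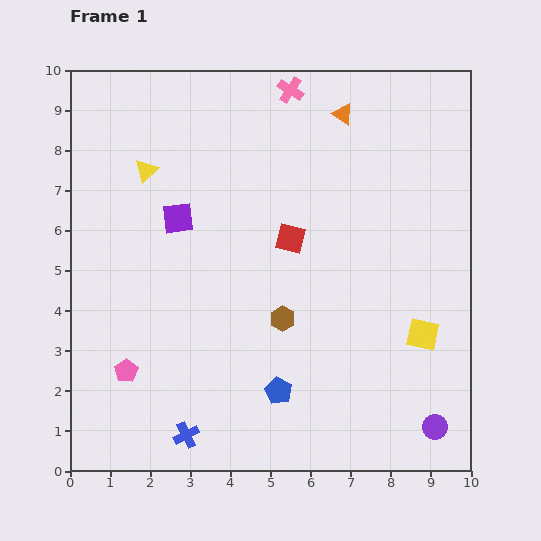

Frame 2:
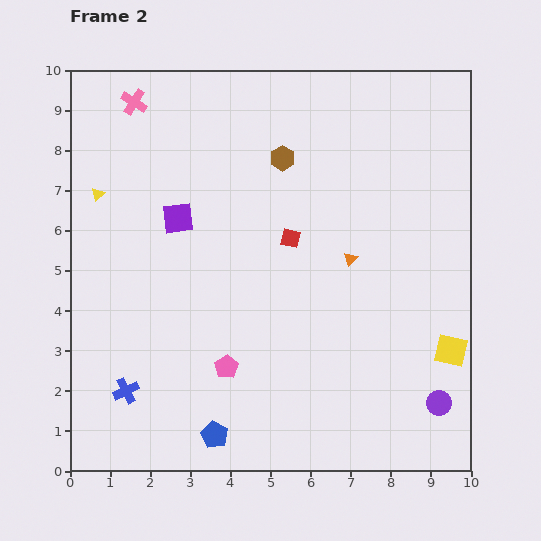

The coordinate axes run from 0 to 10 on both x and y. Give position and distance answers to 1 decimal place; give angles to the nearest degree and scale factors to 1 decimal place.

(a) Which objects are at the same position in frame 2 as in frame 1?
the red square, the purple square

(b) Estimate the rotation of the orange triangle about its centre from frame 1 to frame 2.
39° clockwise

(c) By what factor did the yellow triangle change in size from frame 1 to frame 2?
0.6×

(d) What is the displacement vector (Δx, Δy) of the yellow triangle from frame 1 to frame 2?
(-1.2, -0.6)

The yellow triangle was at (1.9, 7.5) in frame 1 and (0.7, 6.9) in frame 2.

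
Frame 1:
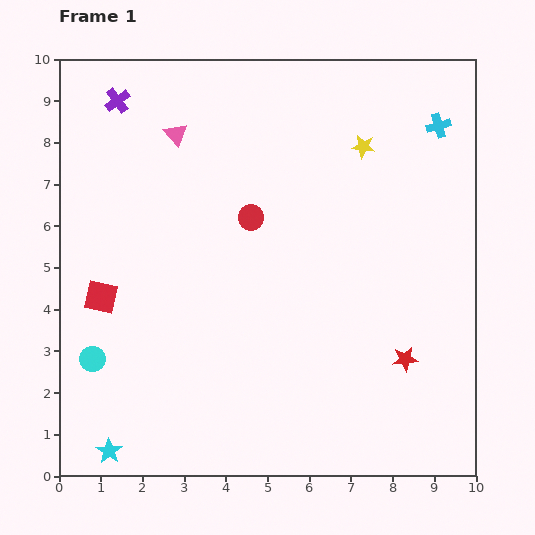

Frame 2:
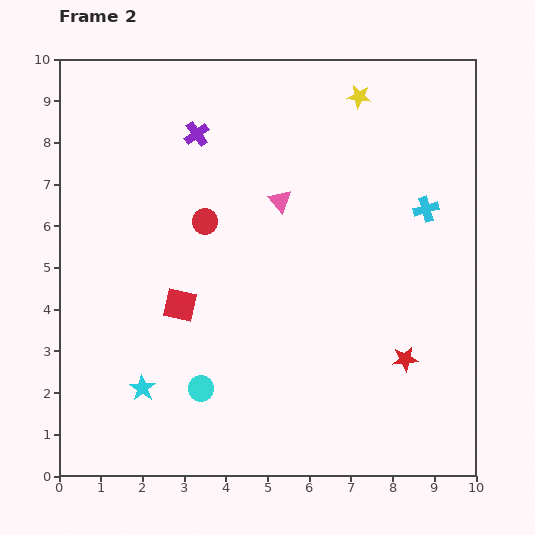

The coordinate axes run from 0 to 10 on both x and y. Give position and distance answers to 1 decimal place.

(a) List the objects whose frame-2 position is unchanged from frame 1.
the red star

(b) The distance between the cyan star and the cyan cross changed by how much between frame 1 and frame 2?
-3.1

Distance in frame 1: 11.1. Distance in frame 2: 8.0.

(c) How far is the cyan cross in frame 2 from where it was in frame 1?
2.0

The cyan cross moved from (9.1, 8.4) to (8.8, 6.4), a distance of √(0.3² + 2.0²) ≈ 2.0.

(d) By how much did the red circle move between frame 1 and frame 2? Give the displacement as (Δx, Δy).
(-1.1, -0.1)

The red circle was at (4.6, 6.2) in frame 1 and (3.5, 6.1) in frame 2.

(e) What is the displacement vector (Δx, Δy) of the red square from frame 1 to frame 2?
(1.9, -0.2)

The red square was at (1.0, 4.3) in frame 1 and (2.9, 4.1) in frame 2.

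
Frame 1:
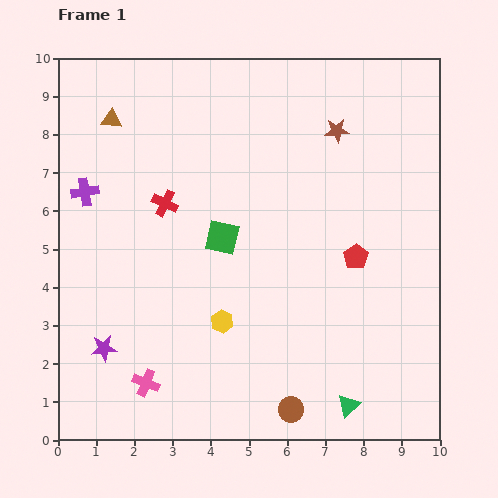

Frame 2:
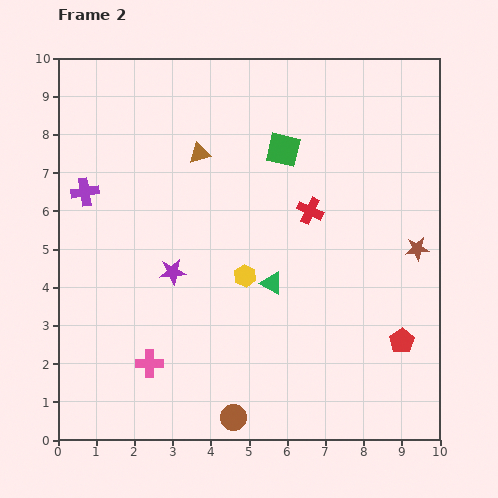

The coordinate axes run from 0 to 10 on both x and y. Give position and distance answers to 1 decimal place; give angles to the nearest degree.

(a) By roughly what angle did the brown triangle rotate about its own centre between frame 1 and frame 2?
20° counter-clockwise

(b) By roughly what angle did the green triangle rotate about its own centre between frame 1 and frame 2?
49° counter-clockwise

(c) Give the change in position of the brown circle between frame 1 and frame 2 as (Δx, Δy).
(-1.5, -0.2)

The brown circle was at (6.1, 0.8) in frame 1 and (4.6, 0.6) in frame 2.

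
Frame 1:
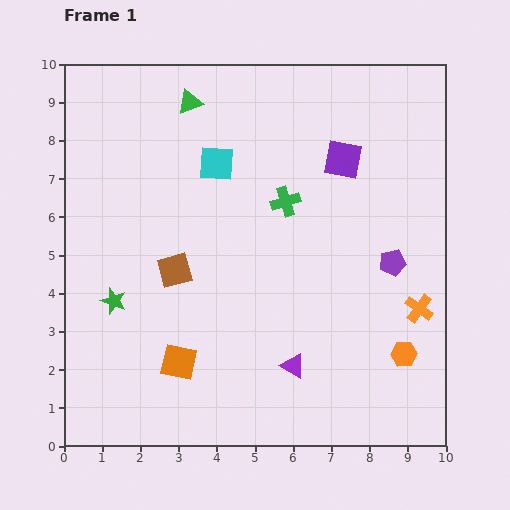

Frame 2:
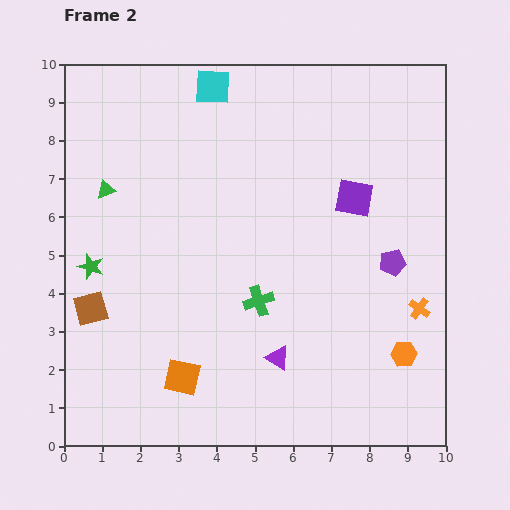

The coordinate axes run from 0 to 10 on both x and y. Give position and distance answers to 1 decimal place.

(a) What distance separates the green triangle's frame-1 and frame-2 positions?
3.2

The green triangle moved from (3.3, 9.0) to (1.1, 6.7), a distance of √(2.2² + 2.3²) ≈ 3.2.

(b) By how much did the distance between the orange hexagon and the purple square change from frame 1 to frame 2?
-1.0

Distance in frame 1: 5.3. Distance in frame 2: 4.3.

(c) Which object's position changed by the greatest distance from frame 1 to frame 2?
the green triangle

(moved 3.2; next 2.7)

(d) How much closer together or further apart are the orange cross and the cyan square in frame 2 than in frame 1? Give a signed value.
+1.4

Distance in frame 1: 6.5. Distance in frame 2: 7.9.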